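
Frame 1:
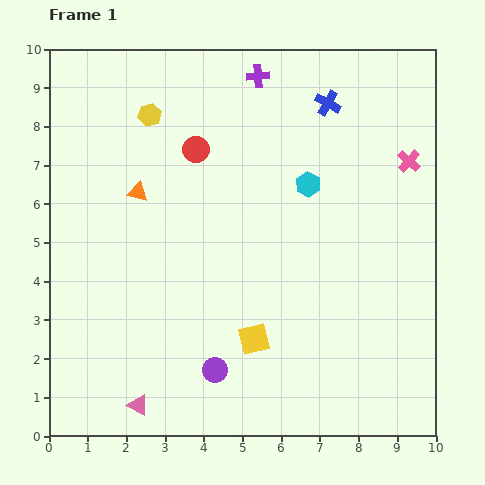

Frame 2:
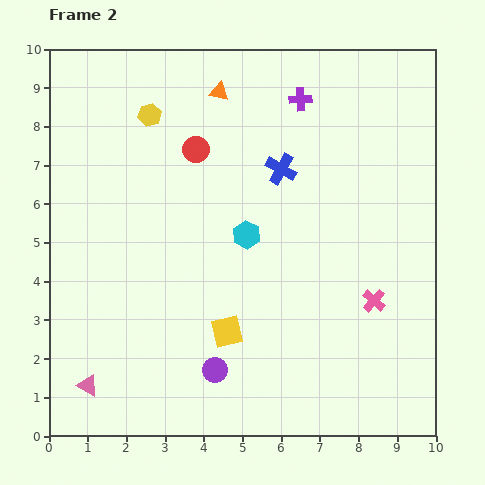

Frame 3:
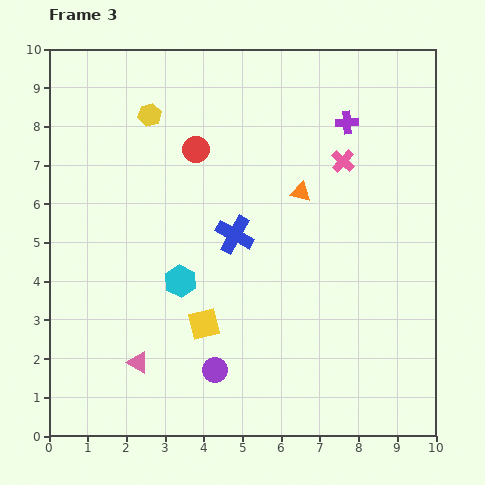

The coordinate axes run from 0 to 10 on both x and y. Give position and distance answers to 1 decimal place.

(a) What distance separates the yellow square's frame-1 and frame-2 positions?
0.7

The yellow square moved from (5.3, 2.5) to (4.6, 2.7), a distance of √(0.7² + 0.2²) ≈ 0.7.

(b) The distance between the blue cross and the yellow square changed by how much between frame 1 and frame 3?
-4.0

Distance in frame 1: 6.4. Distance in frame 3: 2.4.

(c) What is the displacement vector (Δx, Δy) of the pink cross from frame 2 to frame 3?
(-0.8, 3.6)

The pink cross was at (8.4, 3.5) in frame 2 and (7.6, 7.1) in frame 3.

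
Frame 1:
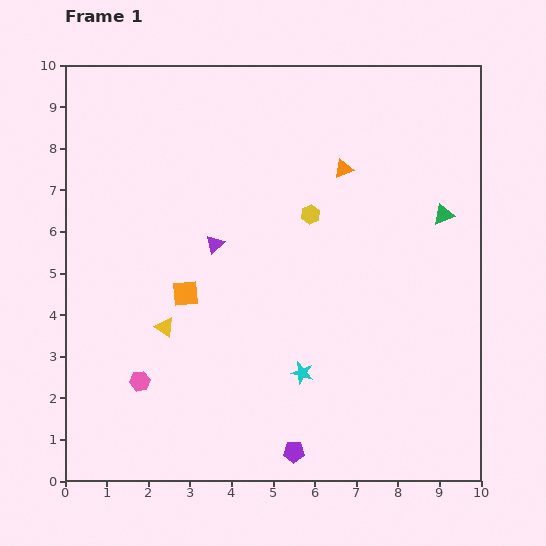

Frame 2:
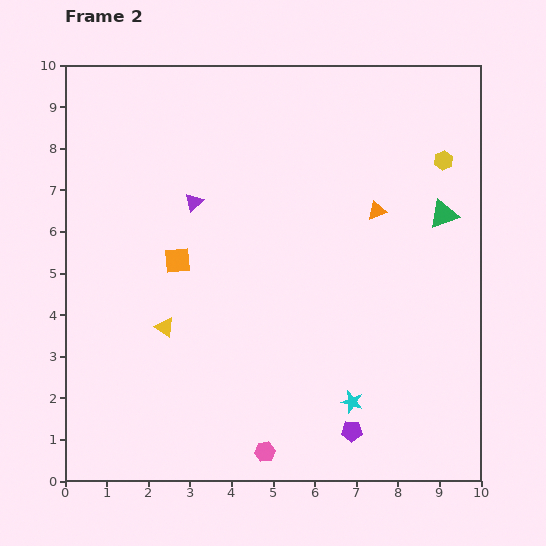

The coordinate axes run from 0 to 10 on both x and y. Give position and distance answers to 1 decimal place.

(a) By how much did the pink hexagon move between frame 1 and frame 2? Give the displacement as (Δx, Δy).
(3.0, -1.7)

The pink hexagon was at (1.8, 2.4) in frame 1 and (4.8, 0.7) in frame 2.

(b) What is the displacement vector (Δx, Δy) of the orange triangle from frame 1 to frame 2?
(0.8, -1.0)

The orange triangle was at (6.7, 7.5) in frame 1 and (7.5, 6.5) in frame 2.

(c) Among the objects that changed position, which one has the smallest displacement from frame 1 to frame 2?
the orange square

(moved 0.8)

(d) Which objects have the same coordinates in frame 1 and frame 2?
the yellow triangle, the green triangle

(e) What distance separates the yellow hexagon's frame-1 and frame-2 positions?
3.5

The yellow hexagon moved from (5.9, 6.4) to (9.1, 7.7), a distance of √(3.2² + 1.3²) ≈ 3.5.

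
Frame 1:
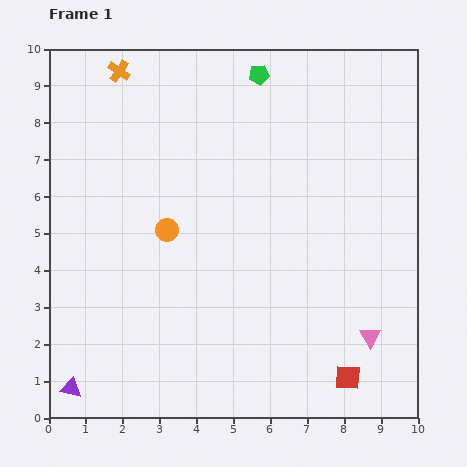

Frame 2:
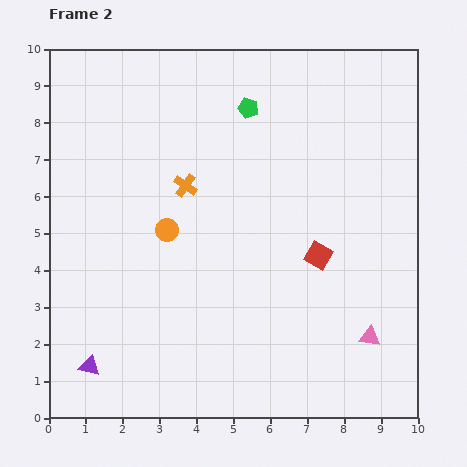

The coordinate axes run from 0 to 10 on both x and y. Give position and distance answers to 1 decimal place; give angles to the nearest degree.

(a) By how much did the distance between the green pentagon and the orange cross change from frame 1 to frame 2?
-1.1

Distance in frame 1: 3.8. Distance in frame 2: 2.7.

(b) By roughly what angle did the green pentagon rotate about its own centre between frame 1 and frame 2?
23° clockwise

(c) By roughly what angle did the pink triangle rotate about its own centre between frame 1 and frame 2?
51° counter-clockwise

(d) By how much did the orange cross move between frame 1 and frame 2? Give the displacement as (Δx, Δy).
(1.8, -3.1)

The orange cross was at (1.9, 9.4) in frame 1 and (3.7, 6.3) in frame 2.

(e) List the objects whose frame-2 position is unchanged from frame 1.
the orange circle, the pink triangle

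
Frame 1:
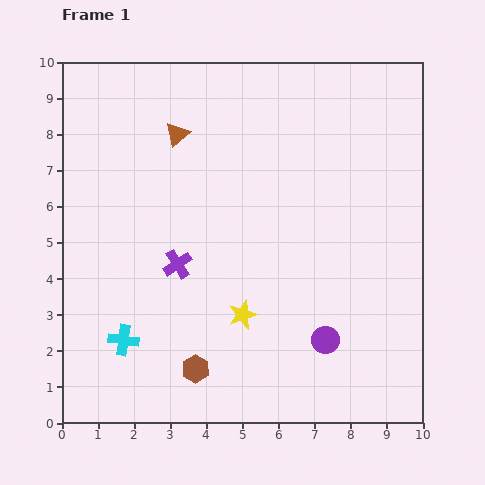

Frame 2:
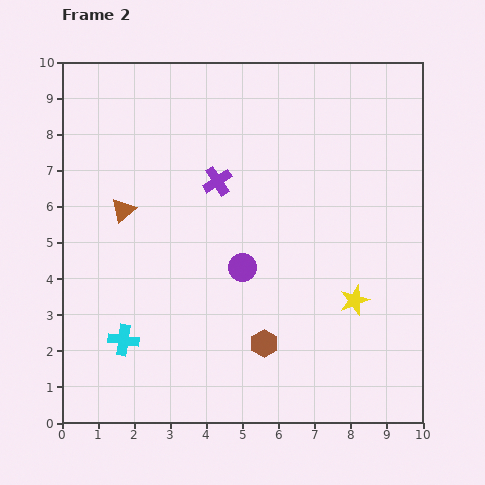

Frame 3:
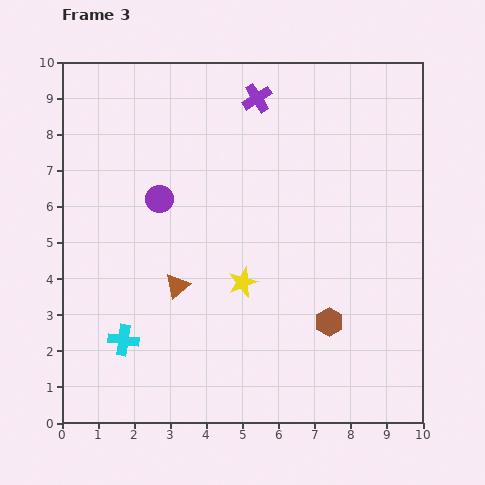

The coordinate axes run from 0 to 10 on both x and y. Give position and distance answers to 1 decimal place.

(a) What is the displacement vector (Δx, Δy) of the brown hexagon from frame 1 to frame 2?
(1.9, 0.7)

The brown hexagon was at (3.7, 1.5) in frame 1 and (5.6, 2.2) in frame 2.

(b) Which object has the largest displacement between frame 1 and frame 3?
the purple circle

(moved 6.0; next 5.1)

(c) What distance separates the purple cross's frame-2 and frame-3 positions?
2.5

The purple cross moved from (4.3, 6.7) to (5.4, 9.0), a distance of √(1.1² + 2.3²) ≈ 2.5.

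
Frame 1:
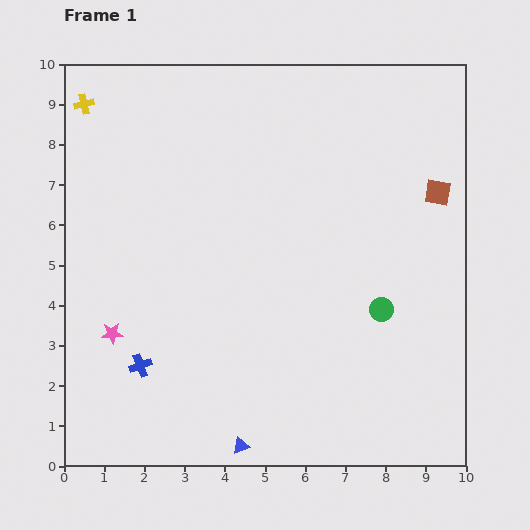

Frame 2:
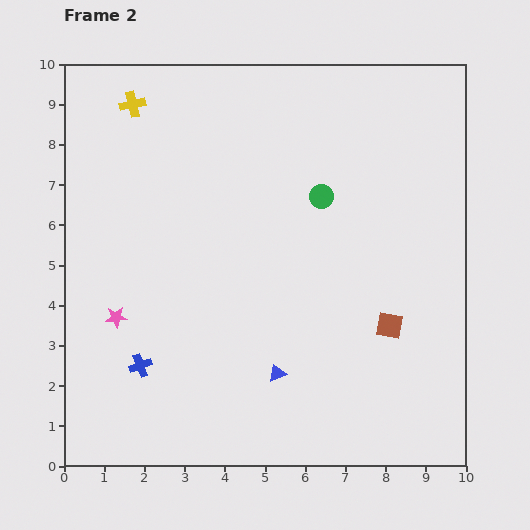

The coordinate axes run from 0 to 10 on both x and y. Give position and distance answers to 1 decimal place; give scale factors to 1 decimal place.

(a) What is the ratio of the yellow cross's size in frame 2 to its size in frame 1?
1.3×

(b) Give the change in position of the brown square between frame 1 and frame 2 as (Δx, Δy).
(-1.2, -3.3)

The brown square was at (9.3, 6.8) in frame 1 and (8.1, 3.5) in frame 2.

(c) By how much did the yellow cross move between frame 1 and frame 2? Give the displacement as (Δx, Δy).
(1.2, 0.0)

The yellow cross was at (0.5, 9.0) in frame 1 and (1.7, 9.0) in frame 2.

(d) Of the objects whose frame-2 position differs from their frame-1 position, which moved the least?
the pink star

(moved 0.4)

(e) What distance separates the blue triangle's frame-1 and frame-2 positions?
2.0

The blue triangle moved from (4.4, 0.5) to (5.3, 2.3), a distance of √(0.9² + 1.8²) ≈ 2.0.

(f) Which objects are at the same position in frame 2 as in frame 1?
the blue cross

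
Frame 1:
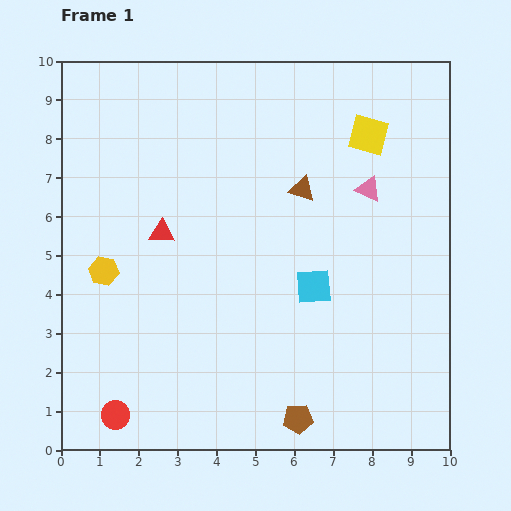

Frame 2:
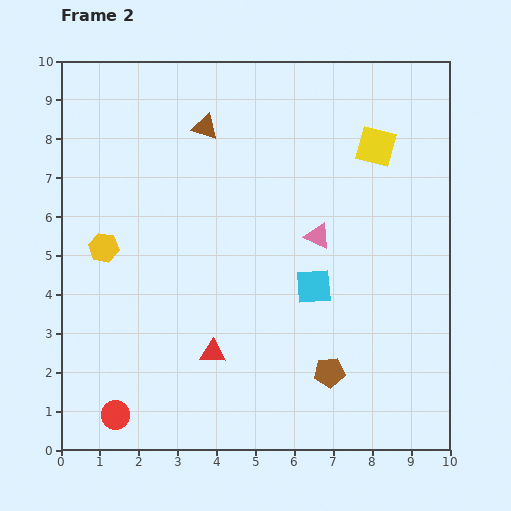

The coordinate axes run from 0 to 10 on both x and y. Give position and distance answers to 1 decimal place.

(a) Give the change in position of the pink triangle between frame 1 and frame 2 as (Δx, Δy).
(-1.3, -1.2)

The pink triangle was at (7.9, 6.7) in frame 1 and (6.6, 5.5) in frame 2.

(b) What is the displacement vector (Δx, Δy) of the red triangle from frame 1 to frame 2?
(1.3, -3.1)

The red triangle was at (2.6, 5.6) in frame 1 and (3.9, 2.5) in frame 2.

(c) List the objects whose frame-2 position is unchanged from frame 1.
the red circle, the cyan square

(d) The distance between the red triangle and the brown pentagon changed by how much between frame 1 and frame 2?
-2.9

Distance in frame 1: 5.9. Distance in frame 2: 3.0.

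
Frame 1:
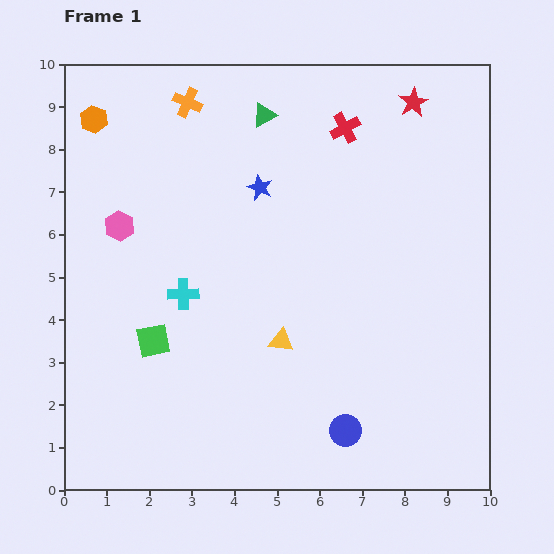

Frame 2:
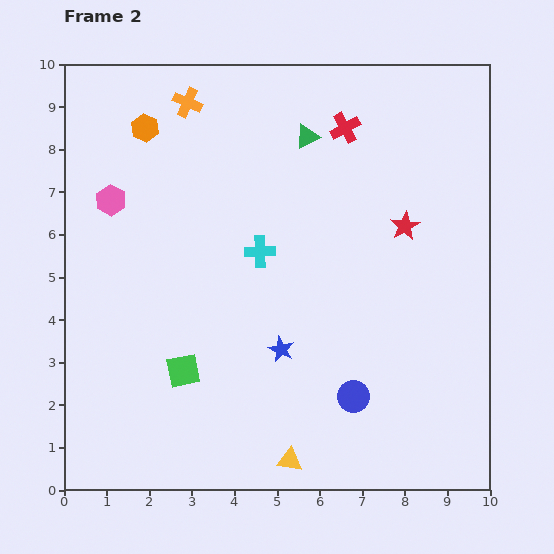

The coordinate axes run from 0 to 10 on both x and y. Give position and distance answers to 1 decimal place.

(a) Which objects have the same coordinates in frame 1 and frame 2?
the red cross, the orange cross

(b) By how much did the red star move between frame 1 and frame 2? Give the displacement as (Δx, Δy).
(-0.2, -2.9)

The red star was at (8.2, 9.1) in frame 1 and (8.0, 6.2) in frame 2.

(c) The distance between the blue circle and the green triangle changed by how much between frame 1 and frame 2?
-1.4

Distance in frame 1: 7.6. Distance in frame 2: 6.2.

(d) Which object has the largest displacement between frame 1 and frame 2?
the blue star

(moved 3.8; next 2.9)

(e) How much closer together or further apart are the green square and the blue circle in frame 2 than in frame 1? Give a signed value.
-1.0

Distance in frame 1: 5.0. Distance in frame 2: 4.0.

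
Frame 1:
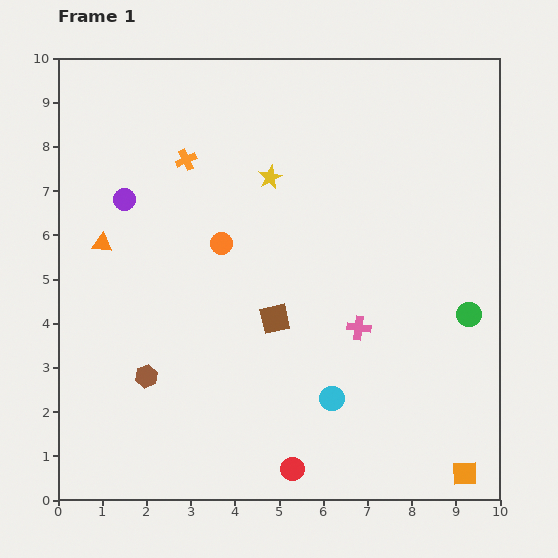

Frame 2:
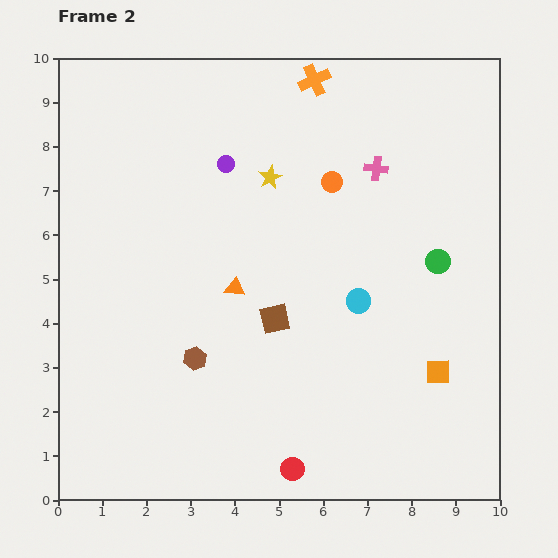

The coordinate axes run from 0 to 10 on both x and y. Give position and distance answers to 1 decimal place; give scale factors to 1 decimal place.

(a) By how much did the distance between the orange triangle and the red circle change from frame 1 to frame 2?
-2.4

Distance in frame 1: 6.7. Distance in frame 2: 4.3.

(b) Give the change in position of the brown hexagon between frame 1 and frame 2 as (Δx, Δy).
(1.1, 0.4)

The brown hexagon was at (2.0, 2.8) in frame 1 and (3.1, 3.2) in frame 2.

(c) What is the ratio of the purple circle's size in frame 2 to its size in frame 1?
0.7×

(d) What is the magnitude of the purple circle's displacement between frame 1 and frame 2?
2.4

The purple circle moved from (1.5, 6.8) to (3.8, 7.6), a distance of √(2.3² + 0.8²) ≈ 2.4.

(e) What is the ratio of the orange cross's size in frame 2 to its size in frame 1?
1.5×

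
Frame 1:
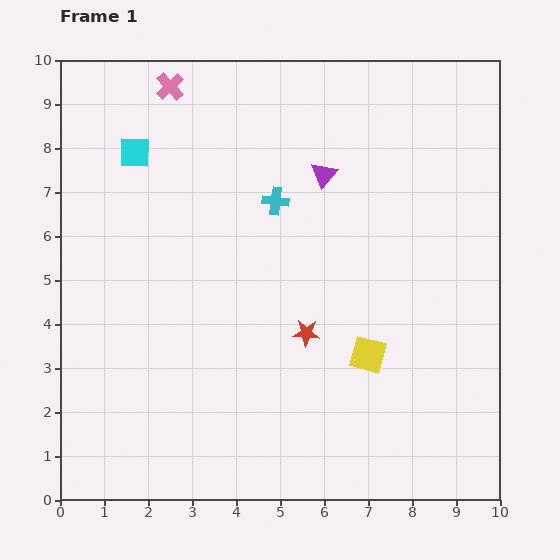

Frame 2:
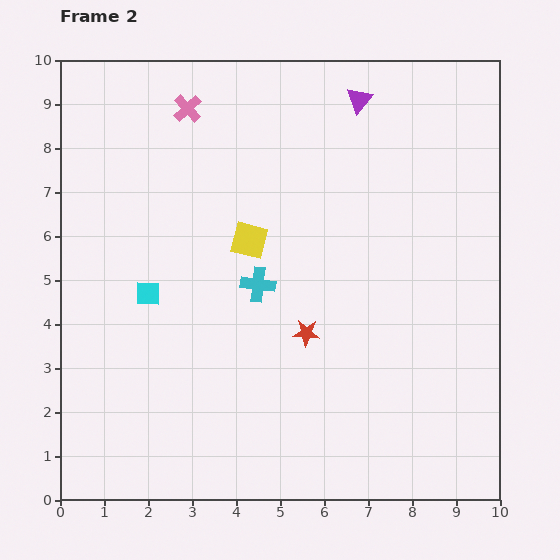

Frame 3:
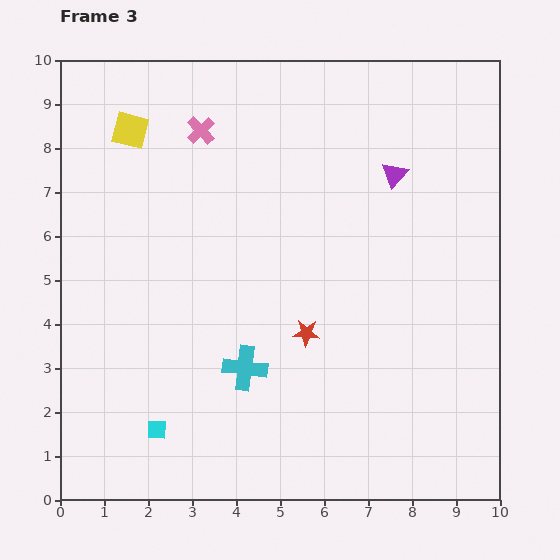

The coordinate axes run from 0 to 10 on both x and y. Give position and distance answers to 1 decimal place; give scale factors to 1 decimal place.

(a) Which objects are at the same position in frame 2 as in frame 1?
the red star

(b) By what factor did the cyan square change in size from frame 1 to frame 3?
0.6×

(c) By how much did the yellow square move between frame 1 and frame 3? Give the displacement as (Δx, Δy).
(-5.4, 5.1)

The yellow square was at (7.0, 3.3) in frame 1 and (1.6, 8.4) in frame 3.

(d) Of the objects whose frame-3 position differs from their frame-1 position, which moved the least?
the pink cross

(moved 1.2)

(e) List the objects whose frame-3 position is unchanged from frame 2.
the red star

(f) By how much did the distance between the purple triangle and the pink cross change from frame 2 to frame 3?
+0.6

Distance in frame 2: 3.9. Distance in frame 3: 4.5.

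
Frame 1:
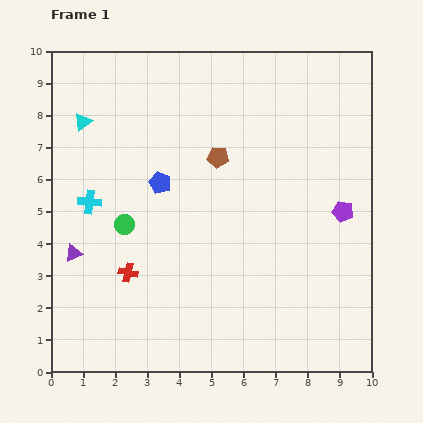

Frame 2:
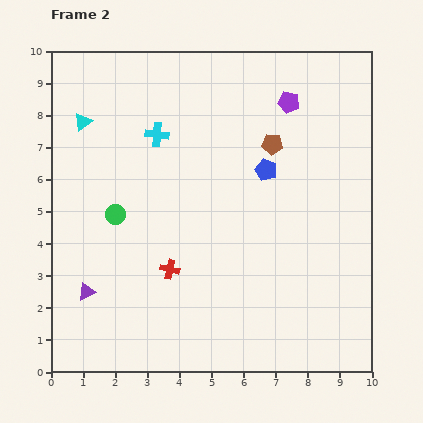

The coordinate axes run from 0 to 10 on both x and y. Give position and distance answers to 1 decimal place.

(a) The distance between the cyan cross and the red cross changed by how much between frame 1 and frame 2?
+1.7

Distance in frame 1: 2.5. Distance in frame 2: 4.2.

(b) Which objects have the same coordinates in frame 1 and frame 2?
the cyan triangle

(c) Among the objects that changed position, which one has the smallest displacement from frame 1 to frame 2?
the green circle

(moved 0.4)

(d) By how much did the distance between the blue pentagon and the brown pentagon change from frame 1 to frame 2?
-1.2

Distance in frame 1: 2.0. Distance in frame 2: 0.8.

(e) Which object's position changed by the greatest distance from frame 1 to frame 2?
the purple pentagon

(moved 3.8; next 3.3)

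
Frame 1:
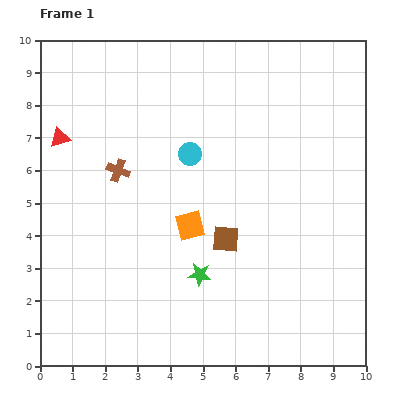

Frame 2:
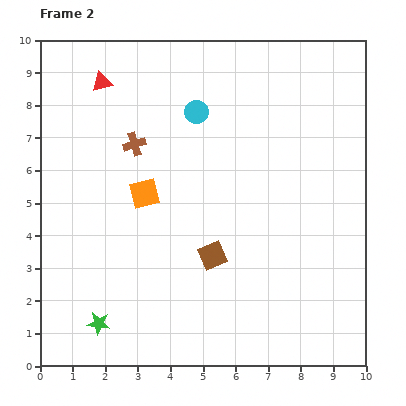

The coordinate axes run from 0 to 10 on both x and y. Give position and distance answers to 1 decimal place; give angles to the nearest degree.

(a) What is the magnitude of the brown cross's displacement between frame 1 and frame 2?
0.9

The brown cross moved from (2.4, 6.0) to (2.9, 6.8), a distance of √(0.5² + 0.8²) ≈ 0.9.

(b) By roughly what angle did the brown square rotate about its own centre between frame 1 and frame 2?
27° counter-clockwise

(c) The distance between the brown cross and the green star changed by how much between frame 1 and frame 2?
+1.5

Distance in frame 1: 4.1. Distance in frame 2: 5.6.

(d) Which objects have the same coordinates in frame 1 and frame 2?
none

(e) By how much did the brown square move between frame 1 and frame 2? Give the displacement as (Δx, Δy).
(-0.4, -0.5)

The brown square was at (5.7, 3.9) in frame 1 and (5.3, 3.4) in frame 2.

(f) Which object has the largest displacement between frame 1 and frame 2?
the green star

(moved 3.4; next 2.1)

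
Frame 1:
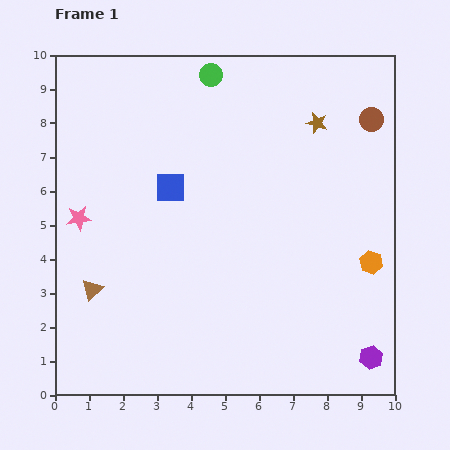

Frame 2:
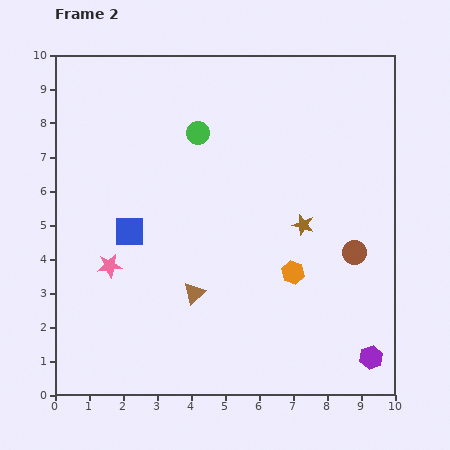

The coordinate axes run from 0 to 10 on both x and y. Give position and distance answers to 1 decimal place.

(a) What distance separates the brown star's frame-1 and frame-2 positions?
3.0

The brown star moved from (7.7, 8.0) to (7.3, 5.0), a distance of √(0.4² + 3.0²) ≈ 3.0.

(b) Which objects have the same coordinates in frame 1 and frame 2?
the purple hexagon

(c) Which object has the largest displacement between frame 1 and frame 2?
the brown circle

(moved 3.9; next 3.0)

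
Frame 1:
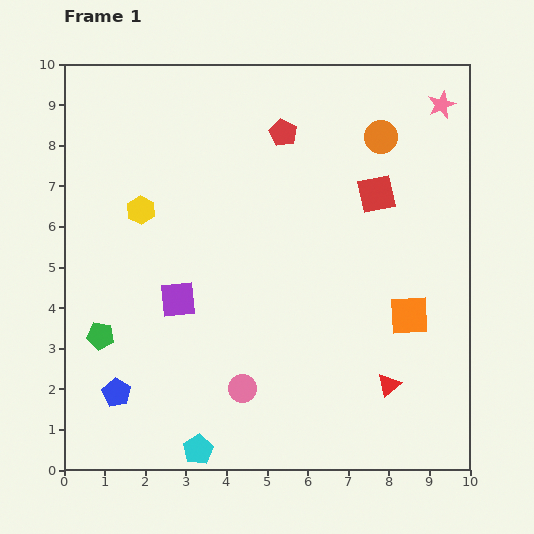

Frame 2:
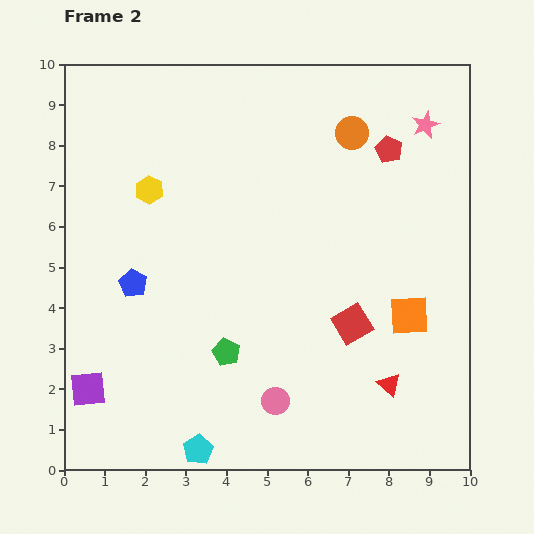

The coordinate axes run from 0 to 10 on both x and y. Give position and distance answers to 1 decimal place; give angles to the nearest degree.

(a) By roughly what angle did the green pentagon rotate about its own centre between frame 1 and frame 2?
17° clockwise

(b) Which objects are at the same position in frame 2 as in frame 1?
the cyan pentagon, the orange square, the red triangle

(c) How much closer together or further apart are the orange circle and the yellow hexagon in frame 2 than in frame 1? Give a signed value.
-1.0

Distance in frame 1: 6.2. Distance in frame 2: 5.2.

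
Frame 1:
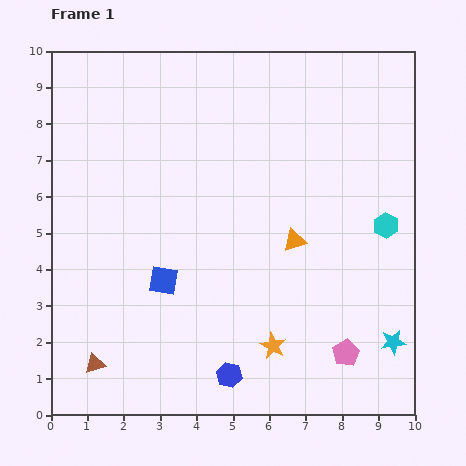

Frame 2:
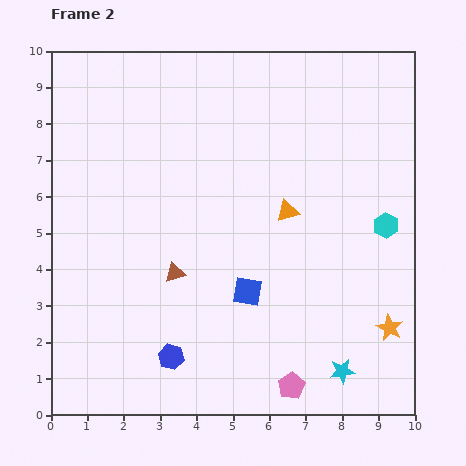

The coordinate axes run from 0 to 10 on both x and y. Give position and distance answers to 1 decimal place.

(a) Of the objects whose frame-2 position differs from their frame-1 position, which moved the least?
the orange triangle

(moved 0.8)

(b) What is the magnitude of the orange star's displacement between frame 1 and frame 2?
3.2

The orange star moved from (6.1, 1.9) to (9.3, 2.4), a distance of √(3.2² + 0.5²) ≈ 3.2.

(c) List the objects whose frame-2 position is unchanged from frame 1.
the cyan hexagon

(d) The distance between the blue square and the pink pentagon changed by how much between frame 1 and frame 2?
-2.5

Distance in frame 1: 5.4. Distance in frame 2: 2.9.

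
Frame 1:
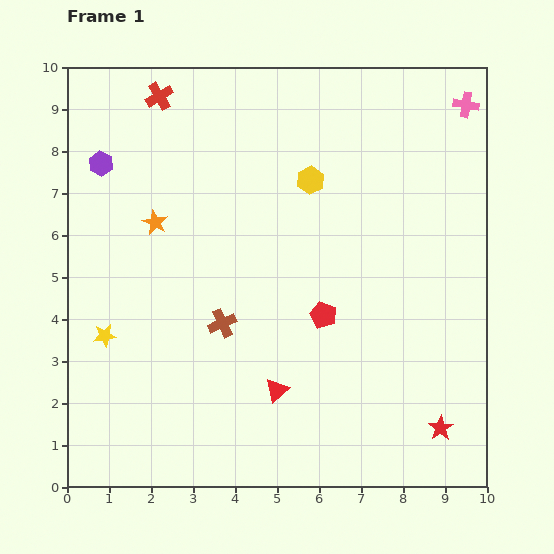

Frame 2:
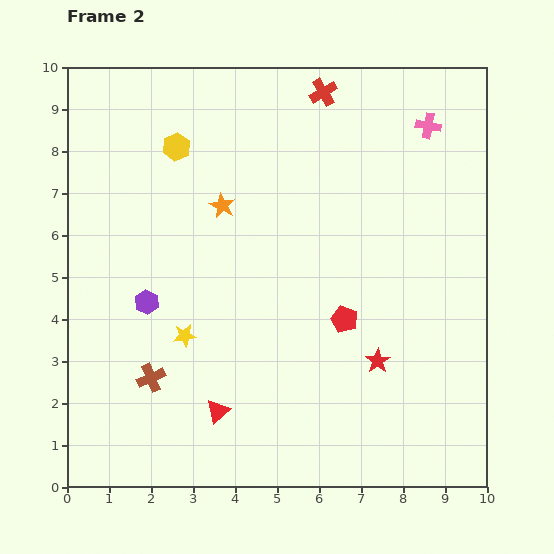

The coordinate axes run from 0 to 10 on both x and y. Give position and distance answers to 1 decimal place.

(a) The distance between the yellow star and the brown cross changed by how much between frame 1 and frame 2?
-1.5

Distance in frame 1: 2.8. Distance in frame 2: 1.3.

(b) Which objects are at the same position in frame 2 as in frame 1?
none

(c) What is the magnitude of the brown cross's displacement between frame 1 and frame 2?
2.1

The brown cross moved from (3.7, 3.9) to (2.0, 2.6), a distance of √(1.7² + 1.3²) ≈ 2.1.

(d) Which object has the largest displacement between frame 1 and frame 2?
the red cross

(moved 3.9; next 3.5)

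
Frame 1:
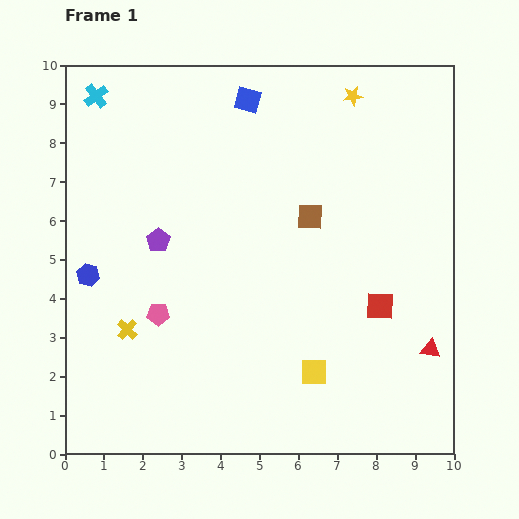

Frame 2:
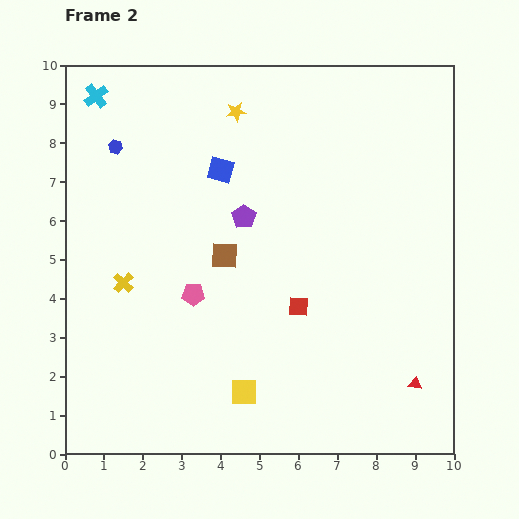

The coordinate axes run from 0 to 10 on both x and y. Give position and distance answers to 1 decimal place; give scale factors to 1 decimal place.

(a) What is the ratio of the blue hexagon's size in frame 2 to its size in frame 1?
0.6×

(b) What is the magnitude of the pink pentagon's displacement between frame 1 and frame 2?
1.0

The pink pentagon moved from (2.4, 3.6) to (3.3, 4.1), a distance of √(0.9² + 0.5²) ≈ 1.0.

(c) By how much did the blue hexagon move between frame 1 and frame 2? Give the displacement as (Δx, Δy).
(0.7, 3.3)

The blue hexagon was at (0.6, 4.6) in frame 1 and (1.3, 7.9) in frame 2.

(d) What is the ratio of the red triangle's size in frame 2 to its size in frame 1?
0.7×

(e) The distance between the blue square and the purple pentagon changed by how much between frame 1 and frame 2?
-3.0

Distance in frame 1: 4.3. Distance in frame 2: 1.3.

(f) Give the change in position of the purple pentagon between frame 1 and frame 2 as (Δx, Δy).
(2.2, 0.6)

The purple pentagon was at (2.4, 5.5) in frame 1 and (4.6, 6.1) in frame 2.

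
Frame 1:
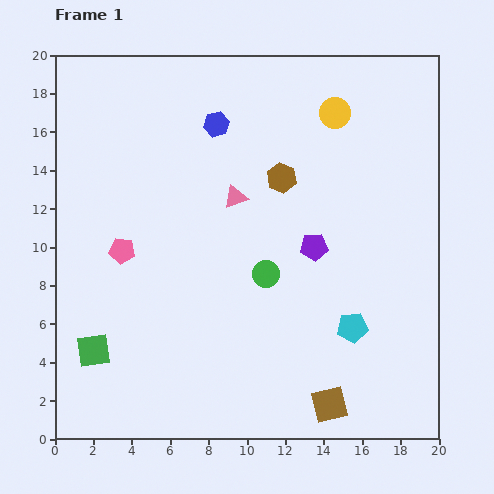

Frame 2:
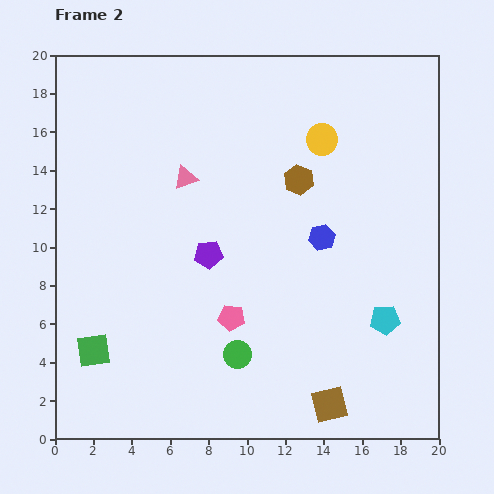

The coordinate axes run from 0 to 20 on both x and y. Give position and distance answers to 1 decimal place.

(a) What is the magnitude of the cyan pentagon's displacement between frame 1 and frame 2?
1.7

The cyan pentagon moved from (15.5, 5.8) to (17.2, 6.2), a distance of √(1.7² + 0.4²) ≈ 1.7.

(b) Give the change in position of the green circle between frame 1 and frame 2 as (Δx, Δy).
(-1.5, -4.2)

The green circle was at (11.0, 8.6) in frame 1 and (9.5, 4.4) in frame 2.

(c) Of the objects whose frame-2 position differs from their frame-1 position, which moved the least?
the brown hexagon

(moved 0.9)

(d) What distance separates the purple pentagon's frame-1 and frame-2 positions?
5.5

The purple pentagon moved from (13.5, 10.0) to (8.0, 9.6), a distance of √(5.5² + 0.4²) ≈ 5.5.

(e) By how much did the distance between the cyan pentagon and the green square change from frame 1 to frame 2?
+1.7

Distance in frame 1: 13.6. Distance in frame 2: 15.3.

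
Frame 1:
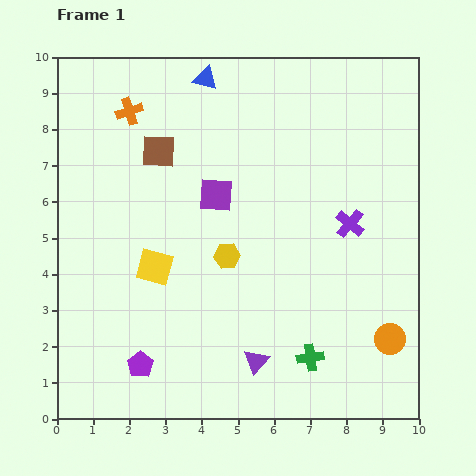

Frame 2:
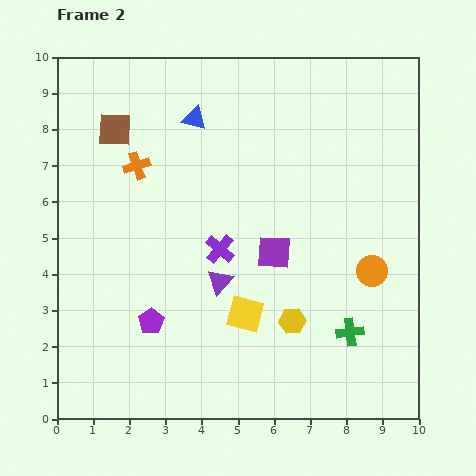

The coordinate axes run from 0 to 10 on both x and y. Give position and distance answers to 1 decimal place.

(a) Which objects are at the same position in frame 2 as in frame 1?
none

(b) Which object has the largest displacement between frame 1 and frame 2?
the purple cross

(moved 3.7; next 2.8)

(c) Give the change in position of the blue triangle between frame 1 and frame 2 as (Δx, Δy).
(-0.3, -1.1)

The blue triangle was at (4.1, 9.4) in frame 1 and (3.8, 8.3) in frame 2.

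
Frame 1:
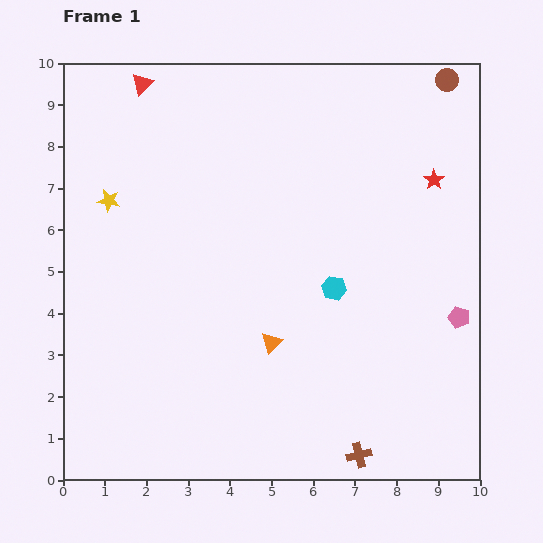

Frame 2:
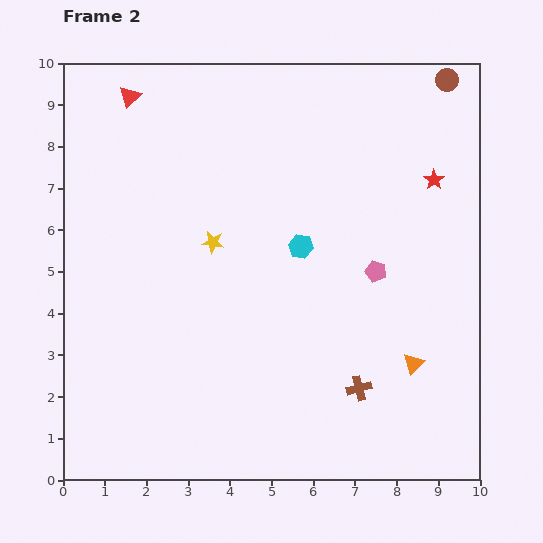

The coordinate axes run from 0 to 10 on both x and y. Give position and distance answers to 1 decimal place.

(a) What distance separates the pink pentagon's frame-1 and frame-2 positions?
2.3

The pink pentagon moved from (9.5, 3.9) to (7.5, 5.0), a distance of √(2.0² + 1.1²) ≈ 2.3.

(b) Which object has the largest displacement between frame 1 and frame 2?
the orange triangle

(moved 3.4; next 2.7)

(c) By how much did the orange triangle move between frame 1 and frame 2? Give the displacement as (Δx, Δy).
(3.4, -0.5)

The orange triangle was at (5.0, 3.3) in frame 1 and (8.4, 2.8) in frame 2.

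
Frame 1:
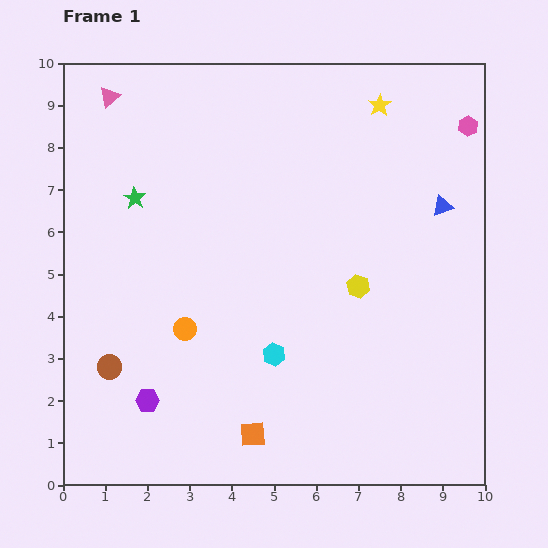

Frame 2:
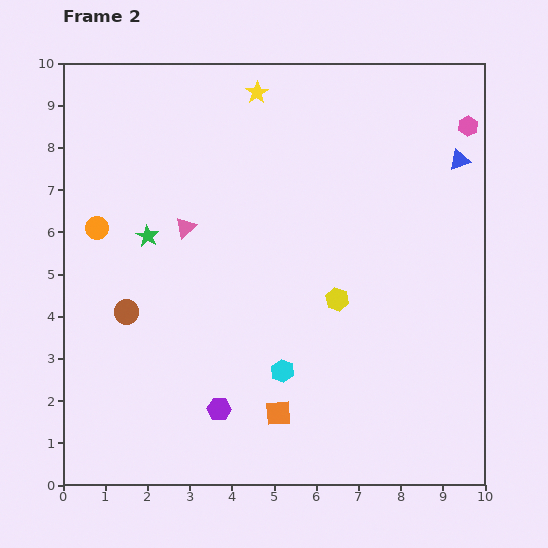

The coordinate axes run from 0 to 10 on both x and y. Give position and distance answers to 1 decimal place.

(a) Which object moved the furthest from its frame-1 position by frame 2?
the pink triangle

(moved 3.6; next 3.2)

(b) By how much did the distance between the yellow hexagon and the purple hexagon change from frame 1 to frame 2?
-1.9

Distance in frame 1: 5.7. Distance in frame 2: 3.8.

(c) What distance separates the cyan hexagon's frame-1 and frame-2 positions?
0.4

The cyan hexagon moved from (5.0, 3.1) to (5.2, 2.7), a distance of √(0.2² + 0.4²) ≈ 0.4.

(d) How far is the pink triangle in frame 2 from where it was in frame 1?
3.6

The pink triangle moved from (1.1, 9.2) to (2.9, 6.1), a distance of √(1.8² + 3.1²) ≈ 3.6.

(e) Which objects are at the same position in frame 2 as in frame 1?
the pink hexagon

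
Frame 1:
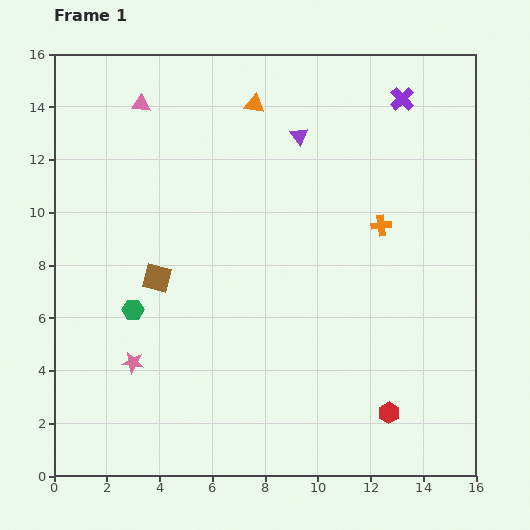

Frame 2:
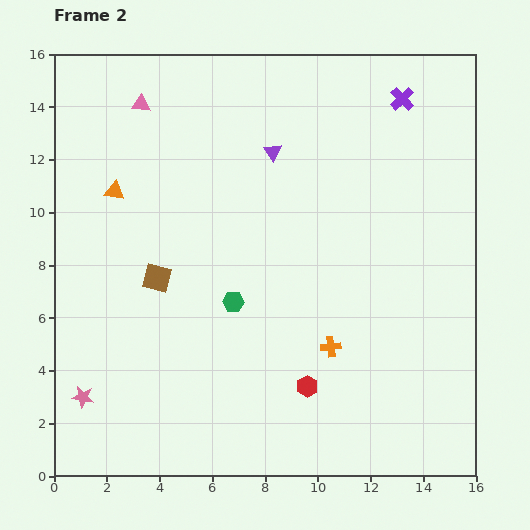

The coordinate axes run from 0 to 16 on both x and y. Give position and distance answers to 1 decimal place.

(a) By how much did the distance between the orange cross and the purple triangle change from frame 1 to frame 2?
+3.1

Distance in frame 1: 4.6. Distance in frame 2: 7.7.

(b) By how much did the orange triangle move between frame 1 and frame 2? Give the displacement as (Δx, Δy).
(-5.3, -3.3)

The orange triangle was at (7.6, 14.1) in frame 1 and (2.3, 10.8) in frame 2.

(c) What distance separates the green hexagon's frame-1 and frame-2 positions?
3.8

The green hexagon moved from (3.0, 6.3) to (6.8, 6.6), a distance of √(3.8² + 0.3²) ≈ 3.8.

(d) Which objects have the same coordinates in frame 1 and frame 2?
the pink triangle, the brown square, the purple cross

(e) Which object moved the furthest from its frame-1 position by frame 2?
the orange triangle

(moved 6.2; next 5.0)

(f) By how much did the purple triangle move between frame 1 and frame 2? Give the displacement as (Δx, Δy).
(-1.0, -0.6)

The purple triangle was at (9.3, 12.9) in frame 1 and (8.3, 12.3) in frame 2.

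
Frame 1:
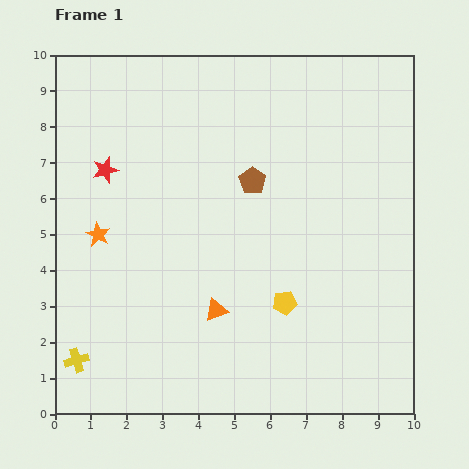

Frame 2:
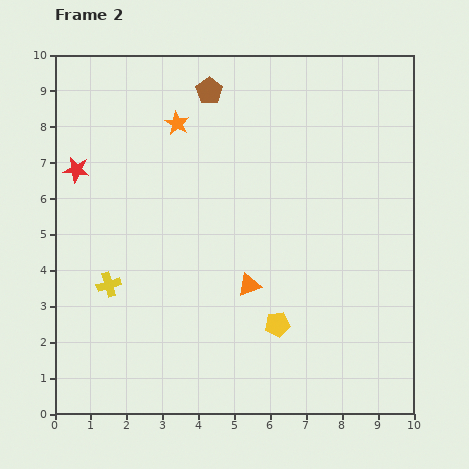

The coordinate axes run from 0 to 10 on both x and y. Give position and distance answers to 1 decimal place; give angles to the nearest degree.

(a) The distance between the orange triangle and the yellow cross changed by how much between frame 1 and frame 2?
-0.2

Distance in frame 1: 4.1. Distance in frame 2: 3.9.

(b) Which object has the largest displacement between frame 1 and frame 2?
the orange star

(moved 3.8; next 2.8)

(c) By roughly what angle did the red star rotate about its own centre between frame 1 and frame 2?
25° clockwise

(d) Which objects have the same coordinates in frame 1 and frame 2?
none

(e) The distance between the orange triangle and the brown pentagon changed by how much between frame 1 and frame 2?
+1.8

Distance in frame 1: 3.7. Distance in frame 2: 5.5.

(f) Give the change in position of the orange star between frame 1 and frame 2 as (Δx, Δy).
(2.2, 3.1)

The orange star was at (1.2, 5.0) in frame 1 and (3.4, 8.1) in frame 2.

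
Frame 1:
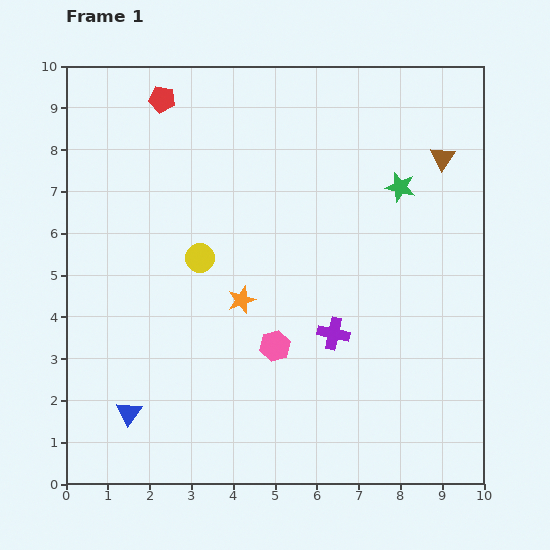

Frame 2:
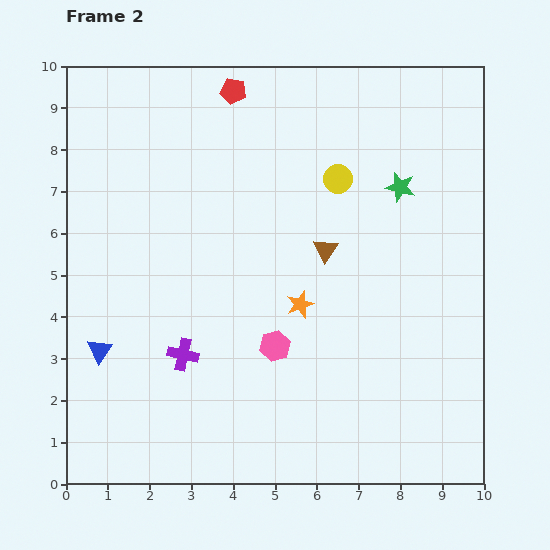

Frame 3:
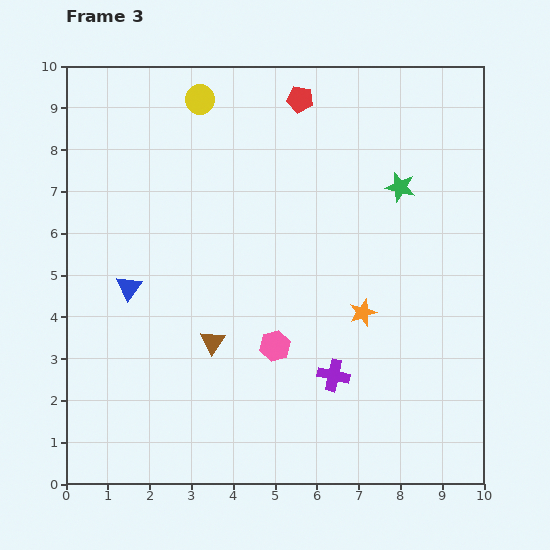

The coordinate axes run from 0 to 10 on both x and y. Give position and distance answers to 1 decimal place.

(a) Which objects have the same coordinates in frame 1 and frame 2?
the green star, the pink hexagon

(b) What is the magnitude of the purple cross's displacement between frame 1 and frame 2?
3.6

The purple cross moved from (6.4, 3.6) to (2.8, 3.1), a distance of √(3.6² + 0.5²) ≈ 3.6.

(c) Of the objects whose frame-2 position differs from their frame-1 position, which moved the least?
the orange star

(moved 1.4)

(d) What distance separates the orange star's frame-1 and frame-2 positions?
1.4

The orange star moved from (4.2, 4.4) to (5.6, 4.3), a distance of √(1.4² + 0.1²) ≈ 1.4.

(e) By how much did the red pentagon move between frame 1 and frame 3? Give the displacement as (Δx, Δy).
(3.3, 0.0)

The red pentagon was at (2.3, 9.2) in frame 1 and (5.6, 9.2) in frame 3.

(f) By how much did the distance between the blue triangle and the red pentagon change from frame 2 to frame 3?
-0.9

Distance in frame 2: 7.0. Distance in frame 3: 6.1.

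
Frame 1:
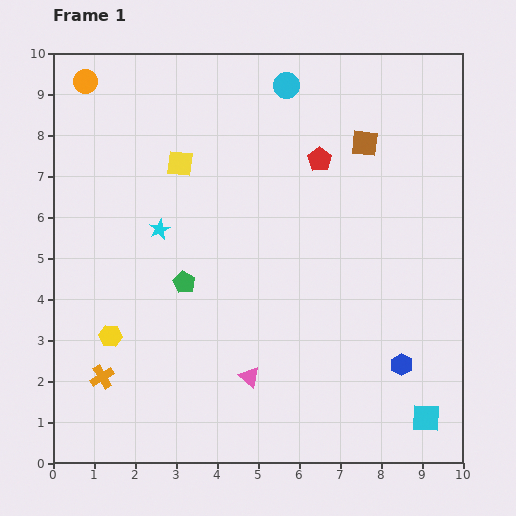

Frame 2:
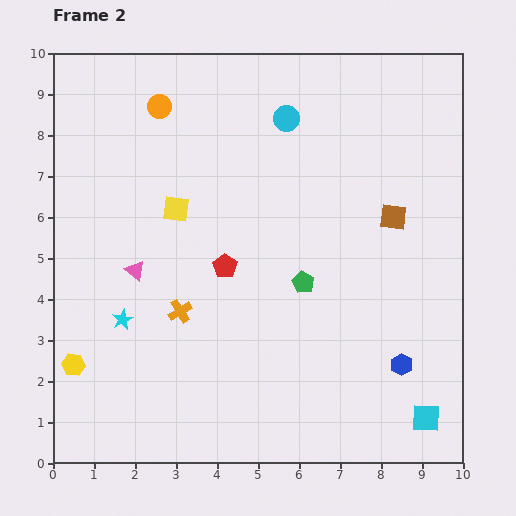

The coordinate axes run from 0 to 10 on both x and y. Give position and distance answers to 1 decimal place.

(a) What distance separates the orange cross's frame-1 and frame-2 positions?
2.5

The orange cross moved from (1.2, 2.1) to (3.1, 3.7), a distance of √(1.9² + 1.6²) ≈ 2.5.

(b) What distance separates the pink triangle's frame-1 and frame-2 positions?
3.8

The pink triangle moved from (4.8, 2.1) to (2.0, 4.7), a distance of √(2.8² + 2.6²) ≈ 3.8.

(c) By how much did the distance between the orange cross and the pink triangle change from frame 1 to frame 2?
-2.1

Distance in frame 1: 3.6. Distance in frame 2: 1.5.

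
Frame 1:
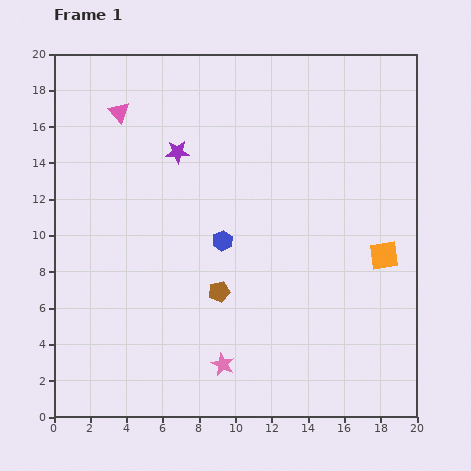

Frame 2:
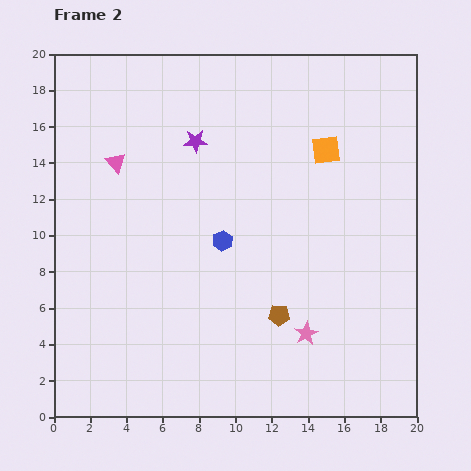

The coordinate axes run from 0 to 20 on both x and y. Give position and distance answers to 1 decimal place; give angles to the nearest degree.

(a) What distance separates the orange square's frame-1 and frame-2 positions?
6.6

The orange square moved from (18.2, 8.9) to (15.0, 14.7), a distance of √(3.2² + 5.8²) ≈ 6.6.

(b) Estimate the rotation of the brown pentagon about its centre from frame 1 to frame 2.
17° clockwise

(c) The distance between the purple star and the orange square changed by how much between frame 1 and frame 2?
-5.5

Distance in frame 1: 12.7. Distance in frame 2: 7.2.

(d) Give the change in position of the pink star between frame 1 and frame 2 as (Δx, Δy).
(4.6, 1.7)

The pink star was at (9.3, 2.9) in frame 1 and (13.9, 4.6) in frame 2.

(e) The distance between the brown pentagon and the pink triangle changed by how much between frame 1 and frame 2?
+1.0

Distance in frame 1: 11.3. Distance in frame 2: 12.3.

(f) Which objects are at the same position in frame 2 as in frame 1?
the blue hexagon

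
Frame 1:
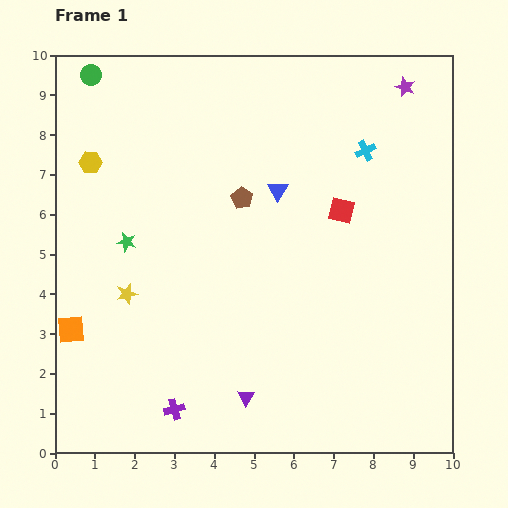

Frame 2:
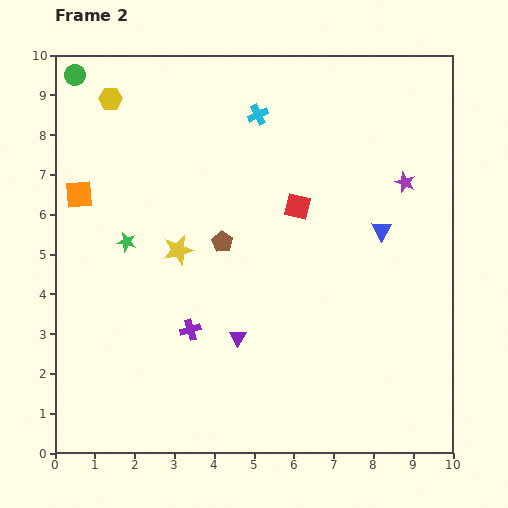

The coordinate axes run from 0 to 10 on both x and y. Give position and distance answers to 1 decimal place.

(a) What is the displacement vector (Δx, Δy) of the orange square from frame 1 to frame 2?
(0.2, 3.4)

The orange square was at (0.4, 3.1) in frame 1 and (0.6, 6.5) in frame 2.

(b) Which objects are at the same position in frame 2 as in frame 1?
the green star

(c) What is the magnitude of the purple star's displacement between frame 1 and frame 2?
2.4

The purple star moved from (8.8, 9.2) to (8.8, 6.8), a distance of √(0.0² + 2.4²) ≈ 2.4.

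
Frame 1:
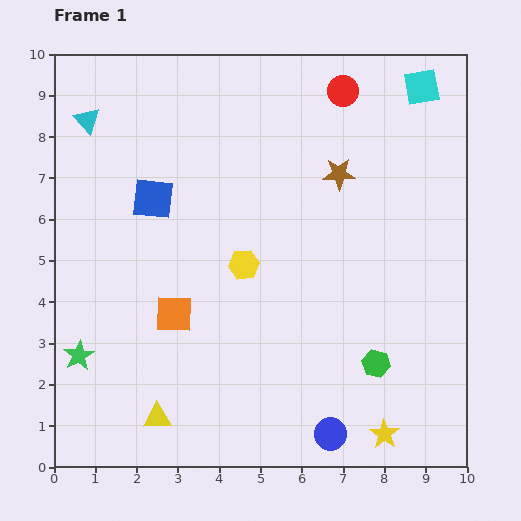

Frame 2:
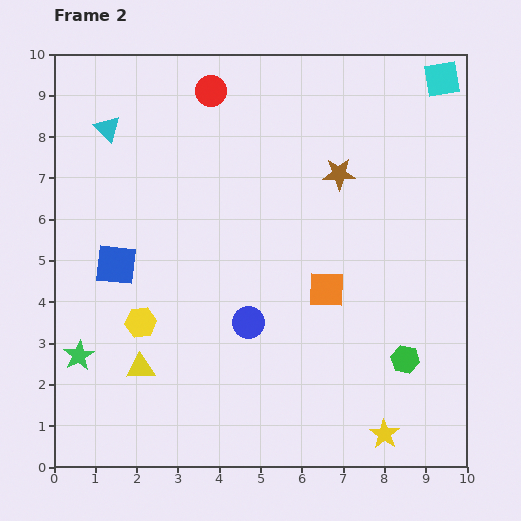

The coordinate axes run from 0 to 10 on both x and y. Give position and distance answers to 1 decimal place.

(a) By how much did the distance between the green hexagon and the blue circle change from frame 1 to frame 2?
+1.9

Distance in frame 1: 2.0. Distance in frame 2: 3.9.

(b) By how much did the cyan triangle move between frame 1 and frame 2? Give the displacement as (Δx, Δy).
(0.5, -0.2)

The cyan triangle was at (0.8, 8.4) in frame 1 and (1.3, 8.2) in frame 2.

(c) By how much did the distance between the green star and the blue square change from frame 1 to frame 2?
-1.8

Distance in frame 1: 4.2. Distance in frame 2: 2.4.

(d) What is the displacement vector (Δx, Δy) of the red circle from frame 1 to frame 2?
(-3.2, 0.0)

The red circle was at (7.0, 9.1) in frame 1 and (3.8, 9.1) in frame 2.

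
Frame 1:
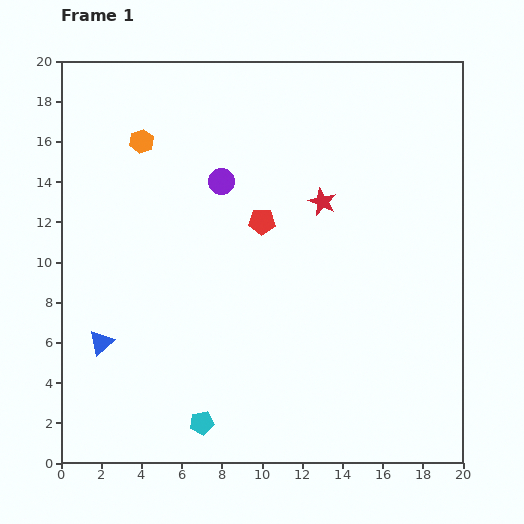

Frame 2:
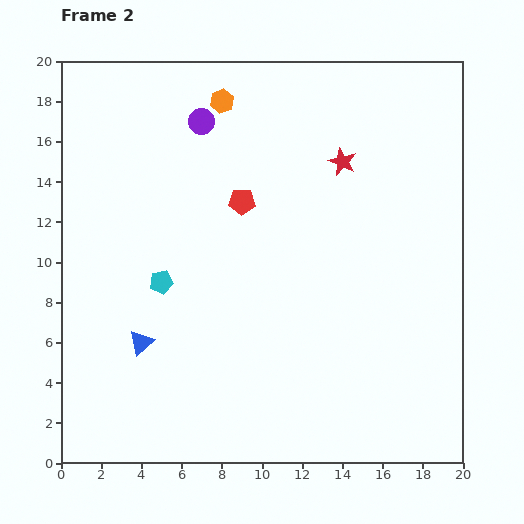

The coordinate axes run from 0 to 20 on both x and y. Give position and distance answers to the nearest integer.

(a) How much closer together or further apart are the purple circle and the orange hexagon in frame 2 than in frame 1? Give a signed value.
-3

Distance in frame 1: 4. Distance in frame 2: 1.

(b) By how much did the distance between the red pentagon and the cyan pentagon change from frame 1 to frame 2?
-4

Distance in frame 1: 10. Distance in frame 2: 6.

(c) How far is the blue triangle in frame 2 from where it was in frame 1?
2

The blue triangle moved from (2, 6) to (4, 6), a distance of √(2² + 0²) ≈ 2.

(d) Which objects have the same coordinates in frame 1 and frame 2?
none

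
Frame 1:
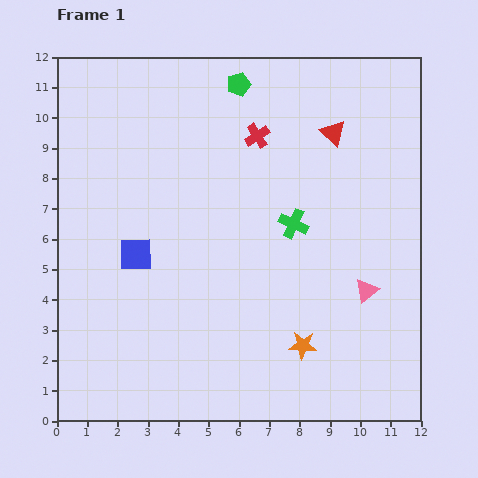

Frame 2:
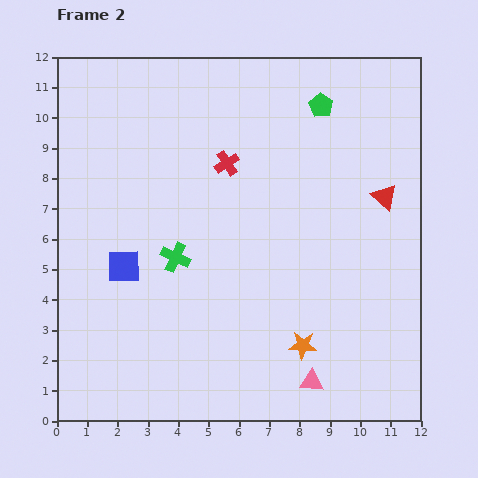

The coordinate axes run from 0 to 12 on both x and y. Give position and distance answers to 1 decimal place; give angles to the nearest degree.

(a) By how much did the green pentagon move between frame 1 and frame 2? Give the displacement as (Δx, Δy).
(2.7, -0.7)

The green pentagon was at (6.0, 11.1) in frame 1 and (8.7, 10.4) in frame 2.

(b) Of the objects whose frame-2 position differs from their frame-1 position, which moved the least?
the blue square

(moved 0.6)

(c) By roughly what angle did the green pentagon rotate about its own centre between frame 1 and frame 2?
22° counter-clockwise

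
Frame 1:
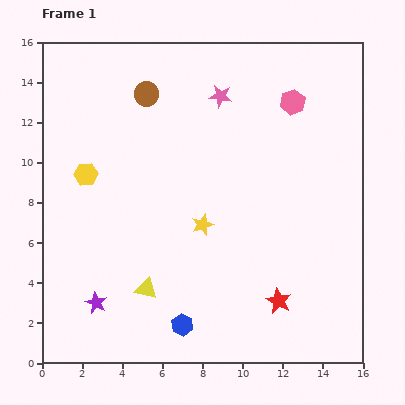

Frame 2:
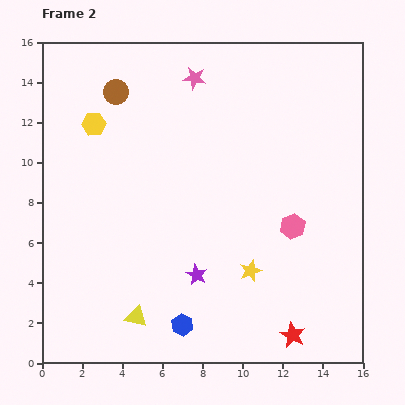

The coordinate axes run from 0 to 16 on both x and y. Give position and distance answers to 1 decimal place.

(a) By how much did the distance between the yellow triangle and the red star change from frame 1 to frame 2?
+1.3

Distance in frame 1: 6.6. Distance in frame 2: 7.9.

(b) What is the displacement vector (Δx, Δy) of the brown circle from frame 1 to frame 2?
(-1.5, 0.1)

The brown circle was at (5.2, 13.4) in frame 1 and (3.7, 13.5) in frame 2.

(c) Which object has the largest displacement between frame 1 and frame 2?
the pink hexagon

(moved 6.2; next 5.2)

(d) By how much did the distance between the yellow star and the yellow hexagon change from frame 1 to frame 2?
+4.4

Distance in frame 1: 6.3. Distance in frame 2: 10.7.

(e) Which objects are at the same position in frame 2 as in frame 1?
the blue hexagon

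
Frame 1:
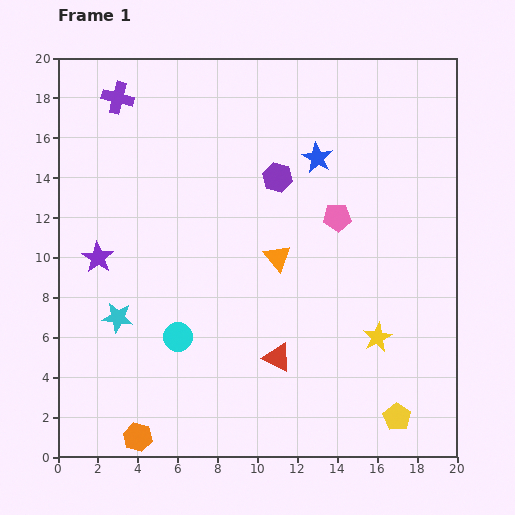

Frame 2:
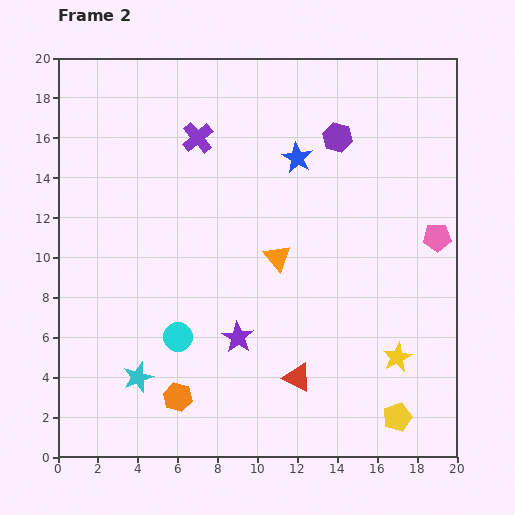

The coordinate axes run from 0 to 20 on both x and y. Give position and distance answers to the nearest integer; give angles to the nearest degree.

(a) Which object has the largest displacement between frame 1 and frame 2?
the purple star

(moved 8; next 5)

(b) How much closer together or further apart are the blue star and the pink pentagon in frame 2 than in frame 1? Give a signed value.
+5

Distance in frame 1: 3. Distance in frame 2: 8.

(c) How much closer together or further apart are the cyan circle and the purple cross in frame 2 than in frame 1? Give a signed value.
-2

Distance in frame 1: 12. Distance in frame 2: 10.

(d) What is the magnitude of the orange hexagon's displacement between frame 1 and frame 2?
3

The orange hexagon moved from (4, 1) to (6, 3), a distance of √(2² + 2²) ≈ 3.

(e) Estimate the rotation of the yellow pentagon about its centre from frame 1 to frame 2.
20° clockwise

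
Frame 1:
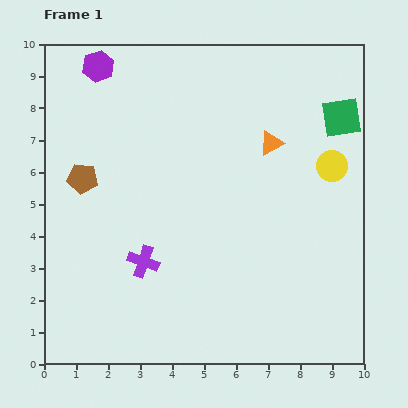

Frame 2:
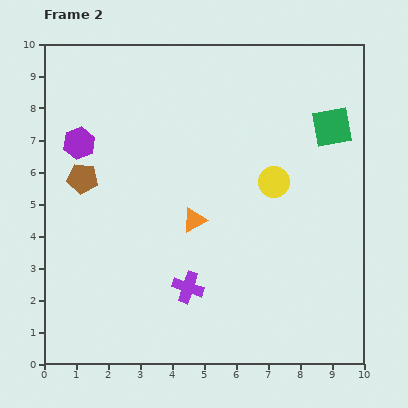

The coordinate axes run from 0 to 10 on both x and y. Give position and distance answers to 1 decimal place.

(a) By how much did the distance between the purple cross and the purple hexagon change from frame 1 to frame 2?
-0.7

Distance in frame 1: 6.3. Distance in frame 2: 5.6.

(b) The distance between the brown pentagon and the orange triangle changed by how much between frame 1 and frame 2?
-2.3

Distance in frame 1: 6.0. Distance in frame 2: 3.7.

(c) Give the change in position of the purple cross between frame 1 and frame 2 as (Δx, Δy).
(1.4, -0.8)

The purple cross was at (3.1, 3.2) in frame 1 and (4.5, 2.4) in frame 2.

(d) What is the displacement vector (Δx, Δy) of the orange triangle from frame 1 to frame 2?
(-2.4, -2.4)

The orange triangle was at (7.1, 6.9) in frame 1 and (4.7, 4.5) in frame 2.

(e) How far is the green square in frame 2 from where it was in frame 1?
0.4

The green square moved from (9.3, 7.7) to (9.0, 7.4), a distance of √(0.3² + 0.3²) ≈ 0.4.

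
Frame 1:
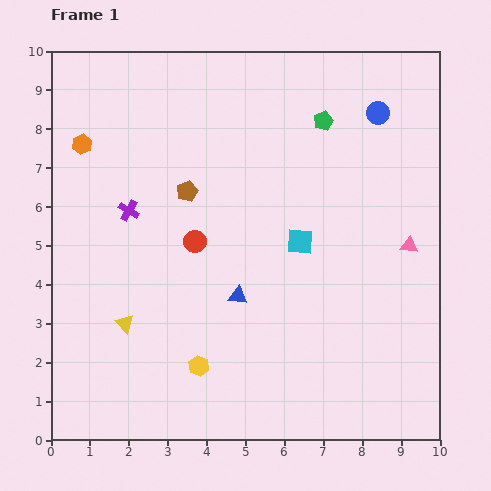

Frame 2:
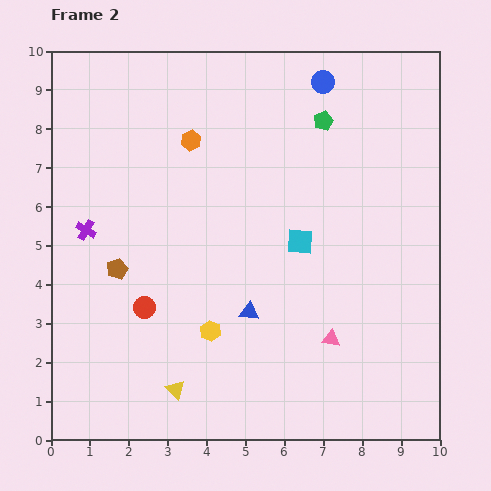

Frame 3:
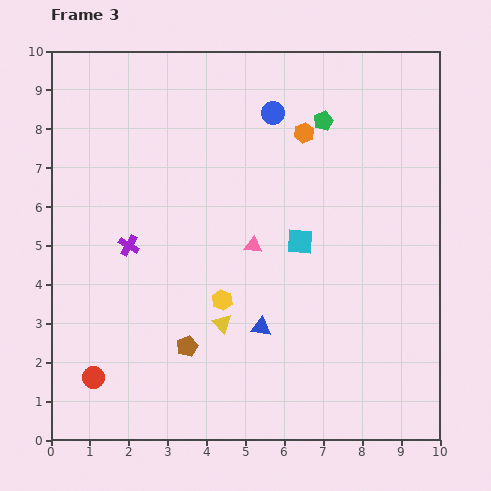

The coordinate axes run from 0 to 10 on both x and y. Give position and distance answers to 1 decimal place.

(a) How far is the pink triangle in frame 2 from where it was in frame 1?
3.1

The pink triangle moved from (9.2, 5.0) to (7.2, 2.6), a distance of √(2.0² + 2.4²) ≈ 3.1.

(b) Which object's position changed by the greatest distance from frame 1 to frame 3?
the orange hexagon

(moved 5.7; next 4.4)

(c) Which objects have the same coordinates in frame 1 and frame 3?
the green pentagon, the cyan square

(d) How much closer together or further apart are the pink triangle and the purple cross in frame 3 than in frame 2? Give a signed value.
-3.7

Distance in frame 2: 6.9. Distance in frame 3: 3.2.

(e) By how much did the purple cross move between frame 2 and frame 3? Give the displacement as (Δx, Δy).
(1.1, -0.4)

The purple cross was at (0.9, 5.4) in frame 2 and (2.0, 5.0) in frame 3.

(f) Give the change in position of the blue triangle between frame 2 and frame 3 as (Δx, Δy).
(0.3, -0.4)

The blue triangle was at (5.1, 3.3) in frame 2 and (5.4, 2.9) in frame 3.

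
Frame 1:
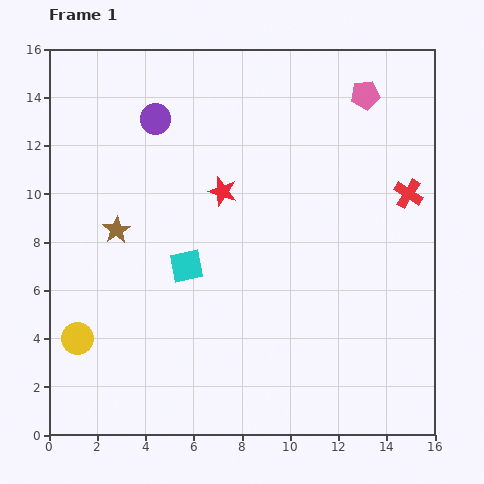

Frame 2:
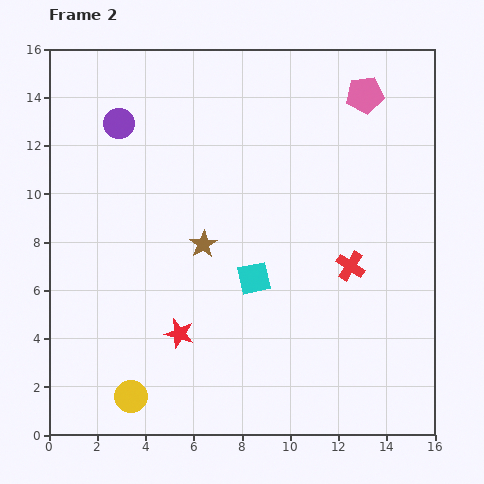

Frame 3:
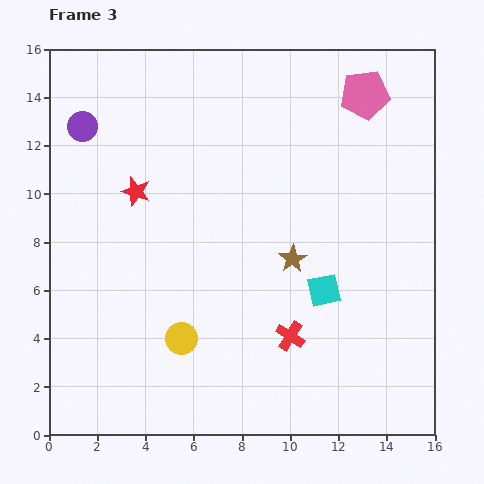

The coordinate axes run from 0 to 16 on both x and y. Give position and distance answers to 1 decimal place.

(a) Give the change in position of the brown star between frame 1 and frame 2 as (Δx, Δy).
(3.6, -0.6)

The brown star was at (2.8, 8.5) in frame 1 and (6.4, 7.9) in frame 2.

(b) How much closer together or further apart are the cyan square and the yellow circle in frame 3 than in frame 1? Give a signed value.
+0.8

Distance in frame 1: 5.4. Distance in frame 3: 6.2.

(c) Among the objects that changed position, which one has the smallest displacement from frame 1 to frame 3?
the purple circle

(moved 3.0)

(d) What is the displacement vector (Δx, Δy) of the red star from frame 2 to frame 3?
(-1.8, 5.9)

The red star was at (5.4, 4.2) in frame 2 and (3.6, 10.1) in frame 3.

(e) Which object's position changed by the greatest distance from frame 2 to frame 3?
the red star

(moved 6.2; next 3.8)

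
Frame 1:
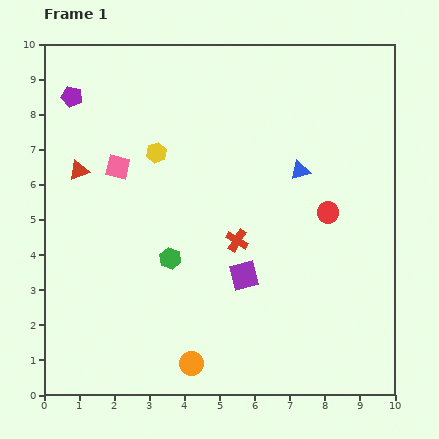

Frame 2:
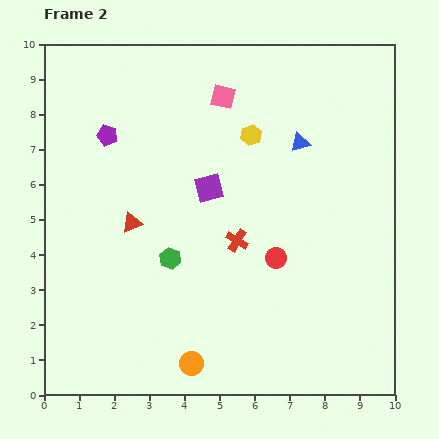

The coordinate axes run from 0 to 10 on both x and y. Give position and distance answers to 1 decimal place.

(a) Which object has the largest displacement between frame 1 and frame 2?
the pink square

(moved 3.6; next 2.7)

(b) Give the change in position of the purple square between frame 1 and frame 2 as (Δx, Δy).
(-1.0, 2.5)

The purple square was at (5.7, 3.4) in frame 1 and (4.7, 5.9) in frame 2.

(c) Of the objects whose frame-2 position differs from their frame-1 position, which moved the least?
the blue triangle

(moved 0.8)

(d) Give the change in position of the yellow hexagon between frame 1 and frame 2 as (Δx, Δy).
(2.7, 0.5)

The yellow hexagon was at (3.2, 6.9) in frame 1 and (5.9, 7.4) in frame 2.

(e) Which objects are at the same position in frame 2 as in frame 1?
the green hexagon, the orange circle, the red cross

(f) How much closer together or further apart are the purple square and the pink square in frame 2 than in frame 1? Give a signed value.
-2.2

Distance in frame 1: 4.8. Distance in frame 2: 2.6.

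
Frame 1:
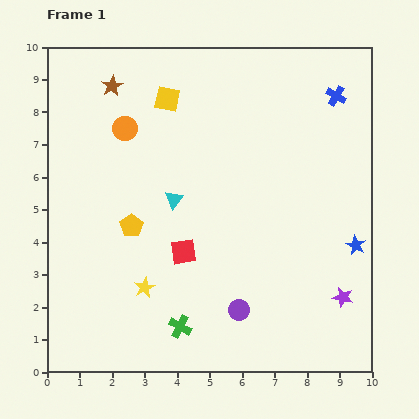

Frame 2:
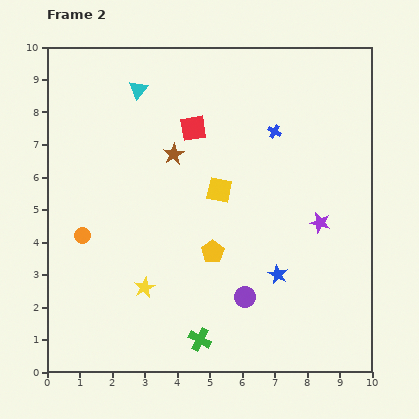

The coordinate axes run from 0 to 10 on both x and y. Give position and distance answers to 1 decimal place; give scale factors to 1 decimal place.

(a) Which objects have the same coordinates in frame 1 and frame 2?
the yellow star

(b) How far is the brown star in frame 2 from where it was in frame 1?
2.8

The brown star moved from (2.0, 8.8) to (3.9, 6.7), a distance of √(1.9² + 2.1²) ≈ 2.8.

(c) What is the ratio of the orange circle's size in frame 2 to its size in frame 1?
0.6×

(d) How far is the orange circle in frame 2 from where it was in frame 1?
3.5

The orange circle moved from (2.4, 7.5) to (1.1, 4.2), a distance of √(1.3² + 3.3²) ≈ 3.5.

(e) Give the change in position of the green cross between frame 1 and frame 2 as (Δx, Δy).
(0.6, -0.4)

The green cross was at (4.1, 1.4) in frame 1 and (4.7, 1.0) in frame 2.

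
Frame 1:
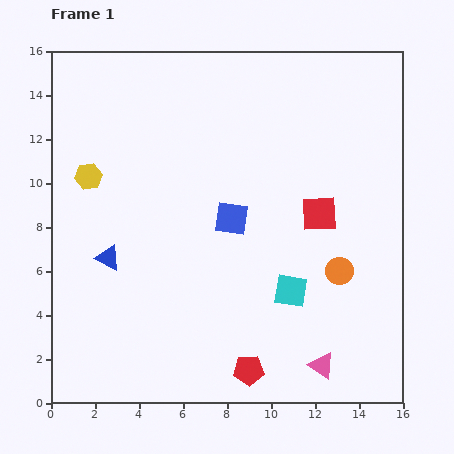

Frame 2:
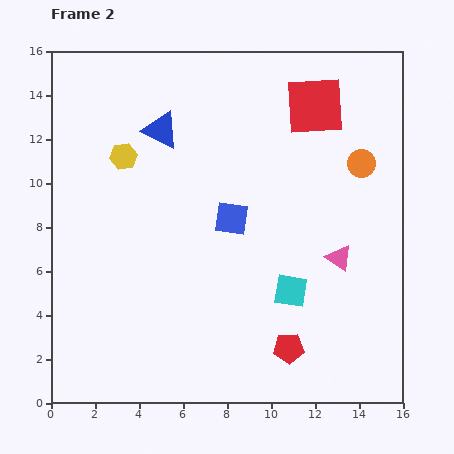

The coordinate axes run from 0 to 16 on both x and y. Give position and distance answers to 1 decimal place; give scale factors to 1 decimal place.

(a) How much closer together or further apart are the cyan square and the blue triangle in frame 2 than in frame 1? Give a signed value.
+1.0

Distance in frame 1: 8.4. Distance in frame 2: 9.4.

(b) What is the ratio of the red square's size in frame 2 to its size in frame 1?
1.6×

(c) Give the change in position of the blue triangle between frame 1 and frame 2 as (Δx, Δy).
(2.4, 5.8)

The blue triangle was at (2.6, 6.6) in frame 1 and (5.0, 12.4) in frame 2.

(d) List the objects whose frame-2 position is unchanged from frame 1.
the cyan square, the blue square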